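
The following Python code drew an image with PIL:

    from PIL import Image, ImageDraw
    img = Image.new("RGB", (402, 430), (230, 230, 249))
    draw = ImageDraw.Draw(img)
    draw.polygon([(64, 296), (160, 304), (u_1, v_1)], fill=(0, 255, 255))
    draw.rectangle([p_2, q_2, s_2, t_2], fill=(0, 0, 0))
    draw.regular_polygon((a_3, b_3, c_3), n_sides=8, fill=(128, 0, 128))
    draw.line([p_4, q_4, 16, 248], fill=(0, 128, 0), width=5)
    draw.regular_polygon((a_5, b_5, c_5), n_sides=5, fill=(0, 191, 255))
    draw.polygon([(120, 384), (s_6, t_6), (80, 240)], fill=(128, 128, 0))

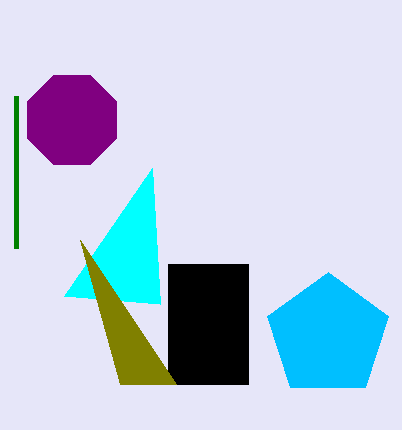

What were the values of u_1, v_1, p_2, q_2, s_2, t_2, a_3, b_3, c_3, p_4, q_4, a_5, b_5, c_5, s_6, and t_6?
u_1 = 152
v_1 = 168
p_2 = 168
q_2 = 264
s_2 = 248
t_2 = 384
a_3 = 72
b_3 = 120
c_3 = 48
p_4 = 16
q_4 = 96
a_5 = 328
b_5 = 336
c_5 = 64
s_6 = 176
t_6 = 384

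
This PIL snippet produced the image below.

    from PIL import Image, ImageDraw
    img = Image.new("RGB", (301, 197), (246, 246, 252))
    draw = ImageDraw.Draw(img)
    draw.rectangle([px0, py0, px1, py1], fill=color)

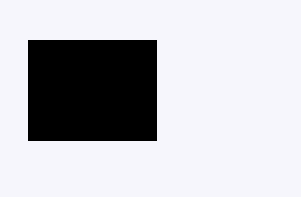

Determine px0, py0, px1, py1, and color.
px0 = 28, py0 = 40, px1 = 156, py1 = 140, color = 'black'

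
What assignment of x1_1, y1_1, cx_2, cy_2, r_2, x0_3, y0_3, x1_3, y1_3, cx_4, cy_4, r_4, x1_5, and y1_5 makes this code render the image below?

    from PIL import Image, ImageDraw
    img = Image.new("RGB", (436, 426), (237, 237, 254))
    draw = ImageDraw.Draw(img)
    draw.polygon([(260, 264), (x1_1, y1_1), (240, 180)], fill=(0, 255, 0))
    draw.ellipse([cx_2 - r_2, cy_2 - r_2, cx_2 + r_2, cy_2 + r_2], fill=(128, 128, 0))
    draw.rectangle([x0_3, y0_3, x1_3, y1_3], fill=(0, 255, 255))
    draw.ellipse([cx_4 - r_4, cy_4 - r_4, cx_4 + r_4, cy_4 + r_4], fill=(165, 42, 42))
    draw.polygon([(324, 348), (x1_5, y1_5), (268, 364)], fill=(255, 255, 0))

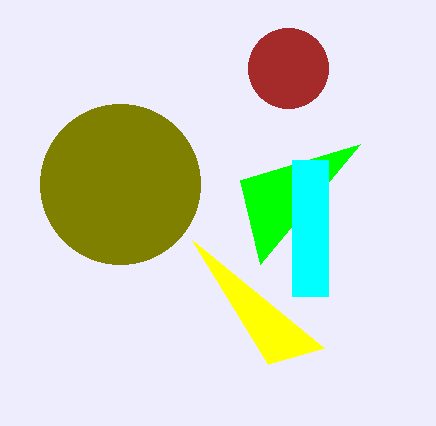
x1_1 = 360; y1_1 = 144; cx_2 = 120; cy_2 = 184; r_2 = 80; x0_3 = 292; y0_3 = 160; x1_3 = 328; y1_3 = 296; cx_4 = 288; cy_4 = 68; r_4 = 40; x1_5 = 192; y1_5 = 240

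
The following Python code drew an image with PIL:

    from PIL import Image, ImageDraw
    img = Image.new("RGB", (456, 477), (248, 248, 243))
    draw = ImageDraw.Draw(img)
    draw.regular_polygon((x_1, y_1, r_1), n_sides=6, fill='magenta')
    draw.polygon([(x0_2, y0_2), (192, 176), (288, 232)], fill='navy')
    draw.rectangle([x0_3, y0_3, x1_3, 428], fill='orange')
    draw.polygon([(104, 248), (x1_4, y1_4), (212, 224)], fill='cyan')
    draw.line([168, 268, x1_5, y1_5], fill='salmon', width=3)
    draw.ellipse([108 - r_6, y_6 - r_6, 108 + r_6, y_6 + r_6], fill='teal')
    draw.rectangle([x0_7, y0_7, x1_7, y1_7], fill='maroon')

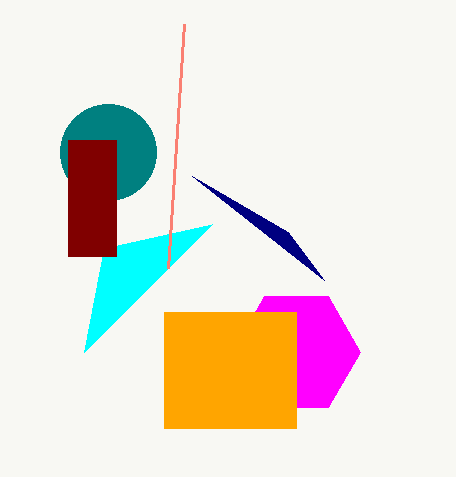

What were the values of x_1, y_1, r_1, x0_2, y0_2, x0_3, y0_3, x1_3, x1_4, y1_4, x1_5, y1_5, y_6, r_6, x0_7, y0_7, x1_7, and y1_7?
x_1 = 296
y_1 = 352
r_1 = 64
x0_2 = 324
y0_2 = 280
x0_3 = 164
y0_3 = 312
x1_3 = 296
x1_4 = 84
y1_4 = 352
x1_5 = 184
y1_5 = 24
y_6 = 152
r_6 = 48
x0_7 = 68
y0_7 = 140
x1_7 = 116
y1_7 = 256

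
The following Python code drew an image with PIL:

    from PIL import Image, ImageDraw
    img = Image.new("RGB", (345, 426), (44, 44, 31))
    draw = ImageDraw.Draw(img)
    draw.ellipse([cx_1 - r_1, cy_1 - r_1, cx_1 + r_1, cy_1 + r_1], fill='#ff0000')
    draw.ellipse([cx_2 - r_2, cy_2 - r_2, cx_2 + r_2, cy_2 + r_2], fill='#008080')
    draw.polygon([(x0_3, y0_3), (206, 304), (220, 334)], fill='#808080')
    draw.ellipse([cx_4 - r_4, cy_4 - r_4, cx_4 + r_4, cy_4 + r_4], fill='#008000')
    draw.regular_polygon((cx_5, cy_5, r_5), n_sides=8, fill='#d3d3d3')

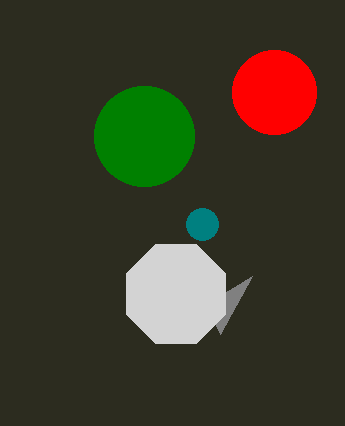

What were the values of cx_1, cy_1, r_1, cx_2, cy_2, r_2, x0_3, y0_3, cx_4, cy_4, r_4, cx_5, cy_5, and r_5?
cx_1 = 274, cy_1 = 92, r_1 = 42, cx_2 = 202, cy_2 = 224, r_2 = 16, x0_3 = 252, y0_3 = 276, cx_4 = 144, cy_4 = 136, r_4 = 50, cx_5 = 176, cy_5 = 294, r_5 = 54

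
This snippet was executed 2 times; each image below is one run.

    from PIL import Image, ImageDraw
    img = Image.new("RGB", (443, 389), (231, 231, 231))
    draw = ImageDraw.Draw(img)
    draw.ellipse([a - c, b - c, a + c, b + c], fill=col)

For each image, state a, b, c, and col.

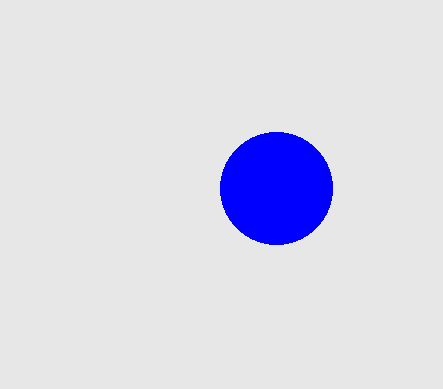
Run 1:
a = 276; b = 188; c = 56; col = 'blue'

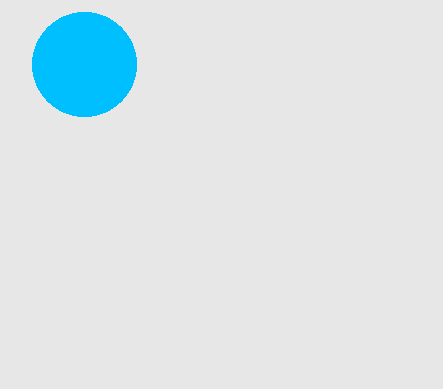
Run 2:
a = 84, b = 64, c = 52, col = 'deepskyblue'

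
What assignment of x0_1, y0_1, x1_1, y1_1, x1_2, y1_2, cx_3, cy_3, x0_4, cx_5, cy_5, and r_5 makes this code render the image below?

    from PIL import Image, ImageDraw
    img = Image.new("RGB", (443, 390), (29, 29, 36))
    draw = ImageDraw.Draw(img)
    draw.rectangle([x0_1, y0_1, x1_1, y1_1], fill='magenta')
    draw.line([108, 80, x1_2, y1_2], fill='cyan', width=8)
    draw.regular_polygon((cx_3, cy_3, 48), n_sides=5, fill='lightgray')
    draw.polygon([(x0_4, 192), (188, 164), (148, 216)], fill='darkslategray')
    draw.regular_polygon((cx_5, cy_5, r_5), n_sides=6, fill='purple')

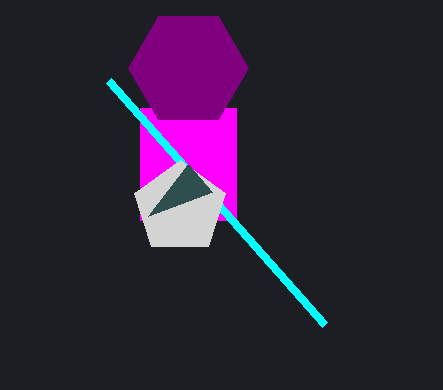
x0_1 = 140
y0_1 = 108
x1_1 = 236
y1_1 = 220
x1_2 = 324
y1_2 = 324
cx_3 = 180
cy_3 = 208
x0_4 = 212
cx_5 = 188
cy_5 = 68
r_5 = 60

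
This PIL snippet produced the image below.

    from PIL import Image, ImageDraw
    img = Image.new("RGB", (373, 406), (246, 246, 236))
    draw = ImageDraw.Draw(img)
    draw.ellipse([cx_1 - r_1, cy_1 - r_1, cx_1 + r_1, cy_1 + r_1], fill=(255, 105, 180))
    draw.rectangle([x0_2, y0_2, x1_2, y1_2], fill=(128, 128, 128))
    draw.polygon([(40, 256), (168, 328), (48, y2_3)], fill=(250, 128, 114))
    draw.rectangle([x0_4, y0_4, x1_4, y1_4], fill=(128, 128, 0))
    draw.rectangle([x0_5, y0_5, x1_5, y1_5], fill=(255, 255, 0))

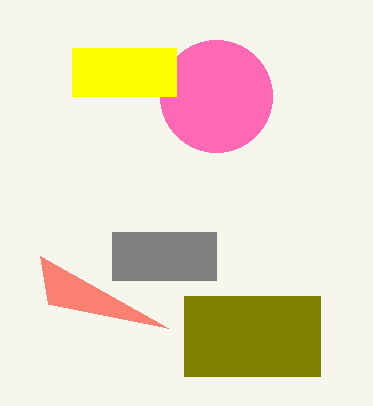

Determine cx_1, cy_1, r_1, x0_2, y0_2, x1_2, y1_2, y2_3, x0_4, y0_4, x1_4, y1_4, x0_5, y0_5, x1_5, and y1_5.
cx_1 = 216, cy_1 = 96, r_1 = 56, x0_2 = 112, y0_2 = 232, x1_2 = 216, y1_2 = 280, y2_3 = 304, x0_4 = 184, y0_4 = 296, x1_4 = 320, y1_4 = 376, x0_5 = 72, y0_5 = 48, x1_5 = 176, y1_5 = 96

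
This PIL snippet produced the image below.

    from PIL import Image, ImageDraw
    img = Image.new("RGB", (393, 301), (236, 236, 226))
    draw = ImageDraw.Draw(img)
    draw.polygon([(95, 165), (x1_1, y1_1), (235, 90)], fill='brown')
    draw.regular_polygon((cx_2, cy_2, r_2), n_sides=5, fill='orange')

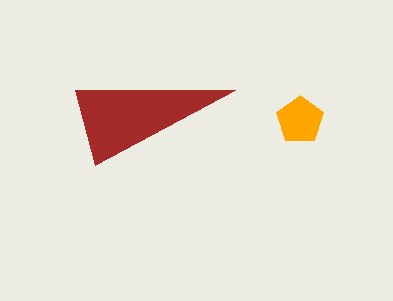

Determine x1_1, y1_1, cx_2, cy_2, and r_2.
x1_1 = 75; y1_1 = 90; cx_2 = 300; cy_2 = 120; r_2 = 25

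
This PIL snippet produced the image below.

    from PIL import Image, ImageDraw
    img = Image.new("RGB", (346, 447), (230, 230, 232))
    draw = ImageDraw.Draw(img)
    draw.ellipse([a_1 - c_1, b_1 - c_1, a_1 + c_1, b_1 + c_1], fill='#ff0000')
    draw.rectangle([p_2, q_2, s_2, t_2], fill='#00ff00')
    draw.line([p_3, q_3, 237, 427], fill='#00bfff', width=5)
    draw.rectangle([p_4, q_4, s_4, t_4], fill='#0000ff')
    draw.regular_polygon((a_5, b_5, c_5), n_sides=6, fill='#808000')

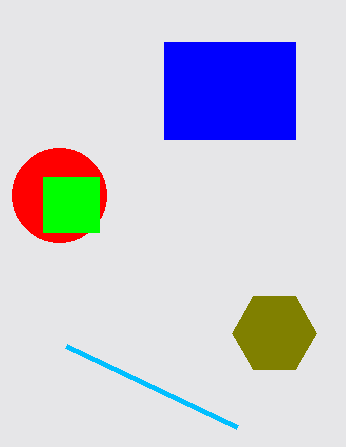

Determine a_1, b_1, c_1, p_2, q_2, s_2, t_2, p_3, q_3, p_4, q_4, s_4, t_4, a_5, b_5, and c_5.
a_1 = 59; b_1 = 195; c_1 = 47; p_2 = 43; q_2 = 177; s_2 = 99; t_2 = 232; p_3 = 66; q_3 = 346; p_4 = 164; q_4 = 42; s_4 = 295; t_4 = 139; a_5 = 274; b_5 = 333; c_5 = 42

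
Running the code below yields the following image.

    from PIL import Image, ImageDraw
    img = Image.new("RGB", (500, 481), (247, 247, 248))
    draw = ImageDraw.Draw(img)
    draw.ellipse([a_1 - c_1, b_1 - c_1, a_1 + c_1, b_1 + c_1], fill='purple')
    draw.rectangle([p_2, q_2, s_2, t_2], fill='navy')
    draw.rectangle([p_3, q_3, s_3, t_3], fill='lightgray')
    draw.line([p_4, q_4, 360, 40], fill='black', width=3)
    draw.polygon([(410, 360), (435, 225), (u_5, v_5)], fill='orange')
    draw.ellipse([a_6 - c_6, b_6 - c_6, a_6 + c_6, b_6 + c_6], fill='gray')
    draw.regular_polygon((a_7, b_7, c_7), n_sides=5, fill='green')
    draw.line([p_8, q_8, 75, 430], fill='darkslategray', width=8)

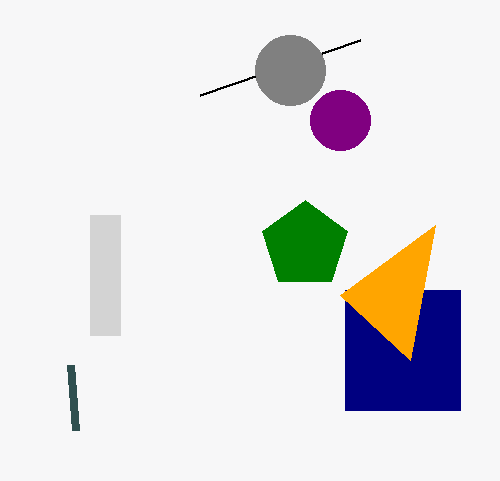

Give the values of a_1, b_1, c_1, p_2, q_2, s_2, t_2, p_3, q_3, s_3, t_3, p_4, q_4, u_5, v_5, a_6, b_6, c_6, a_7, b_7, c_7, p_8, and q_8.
a_1 = 340
b_1 = 120
c_1 = 30
p_2 = 345
q_2 = 290
s_2 = 460
t_2 = 410
p_3 = 90
q_3 = 215
s_3 = 120
t_3 = 335
p_4 = 200
q_4 = 95
u_5 = 340
v_5 = 295
a_6 = 290
b_6 = 70
c_6 = 35
a_7 = 305
b_7 = 245
c_7 = 45
p_8 = 70
q_8 = 365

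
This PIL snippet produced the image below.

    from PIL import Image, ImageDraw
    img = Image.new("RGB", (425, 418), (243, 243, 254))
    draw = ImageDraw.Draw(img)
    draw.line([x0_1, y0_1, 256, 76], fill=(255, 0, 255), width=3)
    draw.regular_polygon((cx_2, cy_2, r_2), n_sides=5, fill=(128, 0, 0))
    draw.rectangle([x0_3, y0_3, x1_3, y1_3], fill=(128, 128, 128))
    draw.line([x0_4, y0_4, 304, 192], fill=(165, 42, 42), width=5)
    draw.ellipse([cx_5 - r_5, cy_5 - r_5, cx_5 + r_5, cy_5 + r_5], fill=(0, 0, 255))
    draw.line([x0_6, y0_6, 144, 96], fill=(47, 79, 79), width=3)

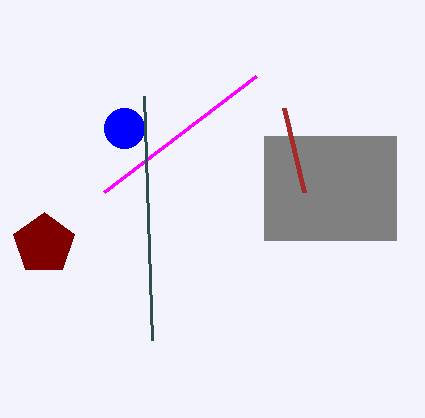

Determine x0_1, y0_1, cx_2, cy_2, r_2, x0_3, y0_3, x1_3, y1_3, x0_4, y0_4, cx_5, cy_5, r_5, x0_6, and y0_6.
x0_1 = 104, y0_1 = 192, cx_2 = 44, cy_2 = 244, r_2 = 32, x0_3 = 264, y0_3 = 136, x1_3 = 396, y1_3 = 240, x0_4 = 284, y0_4 = 108, cx_5 = 124, cy_5 = 128, r_5 = 20, x0_6 = 152, y0_6 = 340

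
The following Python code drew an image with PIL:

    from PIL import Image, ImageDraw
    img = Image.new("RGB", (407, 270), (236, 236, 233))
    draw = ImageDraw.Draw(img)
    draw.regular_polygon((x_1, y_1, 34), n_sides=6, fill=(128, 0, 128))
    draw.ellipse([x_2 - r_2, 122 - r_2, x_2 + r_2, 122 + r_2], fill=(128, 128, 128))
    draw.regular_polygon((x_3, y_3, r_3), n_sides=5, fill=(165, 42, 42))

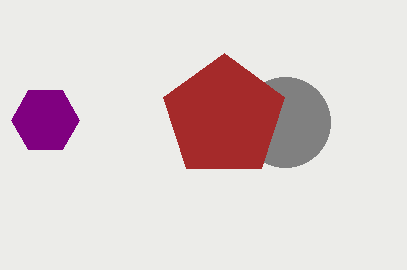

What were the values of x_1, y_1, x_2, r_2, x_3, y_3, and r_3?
x_1 = 45; y_1 = 120; x_2 = 285; r_2 = 45; x_3 = 224; y_3 = 117; r_3 = 64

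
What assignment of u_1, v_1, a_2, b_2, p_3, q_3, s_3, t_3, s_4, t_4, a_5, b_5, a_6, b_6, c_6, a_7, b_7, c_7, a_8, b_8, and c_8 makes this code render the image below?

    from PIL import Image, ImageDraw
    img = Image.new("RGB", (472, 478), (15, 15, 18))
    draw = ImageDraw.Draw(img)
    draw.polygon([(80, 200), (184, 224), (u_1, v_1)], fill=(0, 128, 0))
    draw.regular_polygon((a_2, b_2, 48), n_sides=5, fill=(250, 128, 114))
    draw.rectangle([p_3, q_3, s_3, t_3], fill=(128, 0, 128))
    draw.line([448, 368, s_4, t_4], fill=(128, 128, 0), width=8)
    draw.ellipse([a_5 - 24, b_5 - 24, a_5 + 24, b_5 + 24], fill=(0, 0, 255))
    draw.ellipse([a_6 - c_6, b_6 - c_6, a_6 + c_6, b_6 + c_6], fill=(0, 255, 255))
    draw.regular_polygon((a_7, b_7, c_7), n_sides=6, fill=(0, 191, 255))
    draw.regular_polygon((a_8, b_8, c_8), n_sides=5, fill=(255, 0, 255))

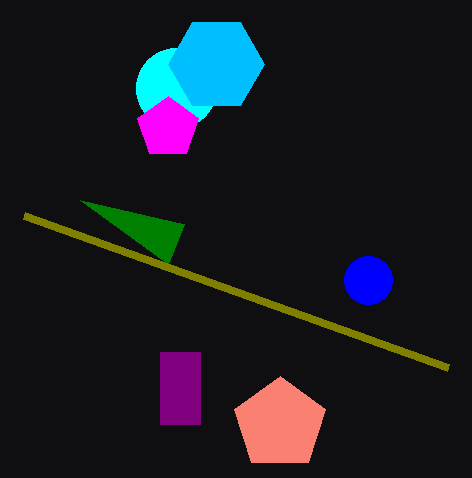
u_1 = 168
v_1 = 264
a_2 = 280
b_2 = 424
p_3 = 160
q_3 = 352
s_3 = 200
t_3 = 424
s_4 = 24
t_4 = 216
a_5 = 368
b_5 = 280
a_6 = 176
b_6 = 88
c_6 = 40
a_7 = 216
b_7 = 64
c_7 = 48
a_8 = 168
b_8 = 128
c_8 = 32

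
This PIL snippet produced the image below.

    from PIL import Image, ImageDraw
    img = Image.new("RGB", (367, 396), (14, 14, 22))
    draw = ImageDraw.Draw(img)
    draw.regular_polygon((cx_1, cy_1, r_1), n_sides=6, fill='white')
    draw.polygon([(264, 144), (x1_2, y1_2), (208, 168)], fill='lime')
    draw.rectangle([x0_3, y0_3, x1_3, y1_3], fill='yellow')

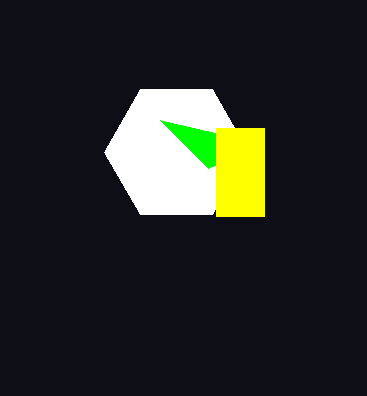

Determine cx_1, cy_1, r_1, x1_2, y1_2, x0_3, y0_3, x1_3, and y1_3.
cx_1 = 176
cy_1 = 152
r_1 = 72
x1_2 = 160
y1_2 = 120
x0_3 = 216
y0_3 = 128
x1_3 = 264
y1_3 = 216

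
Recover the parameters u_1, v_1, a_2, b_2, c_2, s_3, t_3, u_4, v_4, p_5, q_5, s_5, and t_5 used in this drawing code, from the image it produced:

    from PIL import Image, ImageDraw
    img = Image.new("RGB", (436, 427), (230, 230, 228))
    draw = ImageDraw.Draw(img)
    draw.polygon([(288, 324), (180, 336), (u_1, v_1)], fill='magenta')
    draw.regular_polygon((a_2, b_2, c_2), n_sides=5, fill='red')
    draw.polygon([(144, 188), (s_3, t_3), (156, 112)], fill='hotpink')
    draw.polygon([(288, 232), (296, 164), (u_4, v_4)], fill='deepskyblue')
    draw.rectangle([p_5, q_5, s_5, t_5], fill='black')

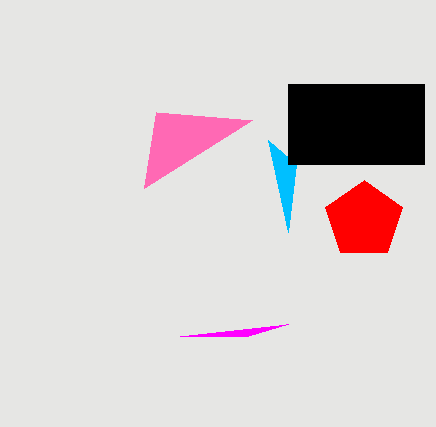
u_1 = 248
v_1 = 336
a_2 = 364
b_2 = 220
c_2 = 40
s_3 = 252
t_3 = 120
u_4 = 268
v_4 = 140
p_5 = 288
q_5 = 84
s_5 = 424
t_5 = 164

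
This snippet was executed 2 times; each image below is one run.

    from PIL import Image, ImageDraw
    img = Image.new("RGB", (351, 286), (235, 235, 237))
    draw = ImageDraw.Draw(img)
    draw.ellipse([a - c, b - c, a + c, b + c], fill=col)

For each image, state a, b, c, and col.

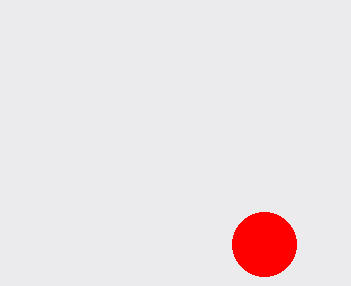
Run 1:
a = 264, b = 244, c = 32, col = 'red'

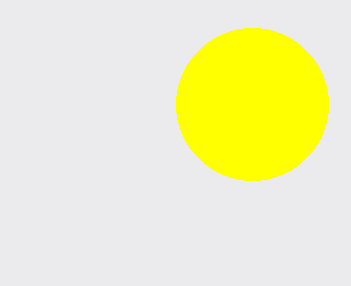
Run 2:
a = 252, b = 104, c = 76, col = 'yellow'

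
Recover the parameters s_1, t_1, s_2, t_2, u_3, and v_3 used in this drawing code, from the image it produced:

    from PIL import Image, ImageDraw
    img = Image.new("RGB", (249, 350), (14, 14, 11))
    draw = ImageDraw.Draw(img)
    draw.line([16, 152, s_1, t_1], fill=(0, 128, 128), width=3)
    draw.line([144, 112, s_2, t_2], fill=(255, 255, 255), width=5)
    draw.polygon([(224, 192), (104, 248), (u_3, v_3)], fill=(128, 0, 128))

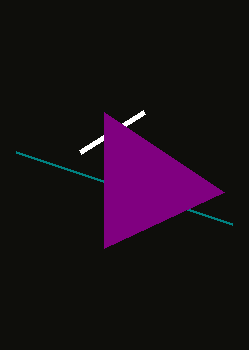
s_1 = 232; t_1 = 224; s_2 = 80; t_2 = 152; u_3 = 104; v_3 = 112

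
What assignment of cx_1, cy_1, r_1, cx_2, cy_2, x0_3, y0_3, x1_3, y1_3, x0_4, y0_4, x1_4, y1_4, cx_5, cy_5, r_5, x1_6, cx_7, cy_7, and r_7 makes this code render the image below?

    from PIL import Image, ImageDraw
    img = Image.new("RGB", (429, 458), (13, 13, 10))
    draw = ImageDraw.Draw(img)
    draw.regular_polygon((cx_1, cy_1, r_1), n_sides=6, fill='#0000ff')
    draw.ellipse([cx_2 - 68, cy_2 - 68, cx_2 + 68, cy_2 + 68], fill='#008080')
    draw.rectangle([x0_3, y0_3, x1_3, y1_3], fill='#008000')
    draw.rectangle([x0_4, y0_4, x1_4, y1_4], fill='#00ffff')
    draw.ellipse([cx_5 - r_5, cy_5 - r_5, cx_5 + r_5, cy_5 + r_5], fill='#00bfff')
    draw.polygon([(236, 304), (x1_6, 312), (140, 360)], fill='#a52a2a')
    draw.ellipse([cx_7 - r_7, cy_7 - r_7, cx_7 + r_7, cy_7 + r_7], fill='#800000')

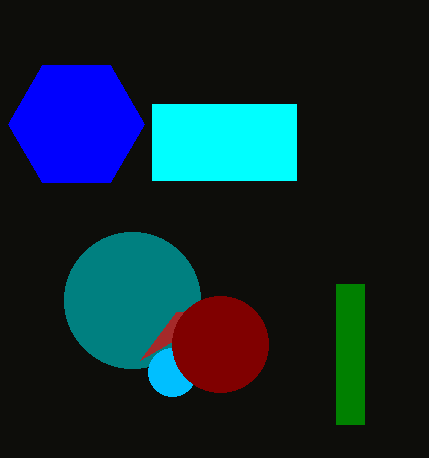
cx_1 = 76
cy_1 = 124
r_1 = 68
cx_2 = 132
cy_2 = 300
x0_3 = 336
y0_3 = 284
x1_3 = 364
y1_3 = 424
x0_4 = 152
y0_4 = 104
x1_4 = 296
y1_4 = 180
cx_5 = 172
cy_5 = 372
r_5 = 24
x1_6 = 176
cx_7 = 220
cy_7 = 344
r_7 = 48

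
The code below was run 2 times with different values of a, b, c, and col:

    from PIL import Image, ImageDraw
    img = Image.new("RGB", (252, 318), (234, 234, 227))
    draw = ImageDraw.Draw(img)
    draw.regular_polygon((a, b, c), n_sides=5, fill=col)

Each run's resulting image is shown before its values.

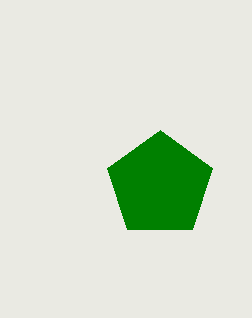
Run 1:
a = 160, b = 185, c = 55, col = 'green'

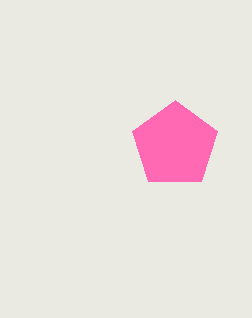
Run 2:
a = 175; b = 145; c = 45; col = 'hotpink'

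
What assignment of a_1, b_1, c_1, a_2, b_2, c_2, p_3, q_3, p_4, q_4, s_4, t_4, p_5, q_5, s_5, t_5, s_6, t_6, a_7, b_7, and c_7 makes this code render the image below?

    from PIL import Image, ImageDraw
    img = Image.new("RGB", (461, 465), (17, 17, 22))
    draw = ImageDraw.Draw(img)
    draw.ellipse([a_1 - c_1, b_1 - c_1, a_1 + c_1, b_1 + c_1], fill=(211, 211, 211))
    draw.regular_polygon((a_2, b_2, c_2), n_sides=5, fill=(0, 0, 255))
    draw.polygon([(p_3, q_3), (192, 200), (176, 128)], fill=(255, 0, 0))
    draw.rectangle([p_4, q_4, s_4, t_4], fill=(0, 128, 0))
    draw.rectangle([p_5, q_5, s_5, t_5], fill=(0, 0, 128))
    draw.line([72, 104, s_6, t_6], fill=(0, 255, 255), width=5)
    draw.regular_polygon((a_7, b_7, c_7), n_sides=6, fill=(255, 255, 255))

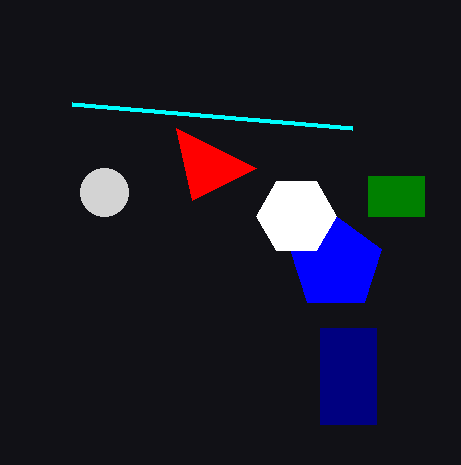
a_1 = 104, b_1 = 192, c_1 = 24, a_2 = 336, b_2 = 264, c_2 = 48, p_3 = 256, q_3 = 168, p_4 = 368, q_4 = 176, s_4 = 424, t_4 = 216, p_5 = 320, q_5 = 328, s_5 = 376, t_5 = 424, s_6 = 352, t_6 = 128, a_7 = 296, b_7 = 216, c_7 = 40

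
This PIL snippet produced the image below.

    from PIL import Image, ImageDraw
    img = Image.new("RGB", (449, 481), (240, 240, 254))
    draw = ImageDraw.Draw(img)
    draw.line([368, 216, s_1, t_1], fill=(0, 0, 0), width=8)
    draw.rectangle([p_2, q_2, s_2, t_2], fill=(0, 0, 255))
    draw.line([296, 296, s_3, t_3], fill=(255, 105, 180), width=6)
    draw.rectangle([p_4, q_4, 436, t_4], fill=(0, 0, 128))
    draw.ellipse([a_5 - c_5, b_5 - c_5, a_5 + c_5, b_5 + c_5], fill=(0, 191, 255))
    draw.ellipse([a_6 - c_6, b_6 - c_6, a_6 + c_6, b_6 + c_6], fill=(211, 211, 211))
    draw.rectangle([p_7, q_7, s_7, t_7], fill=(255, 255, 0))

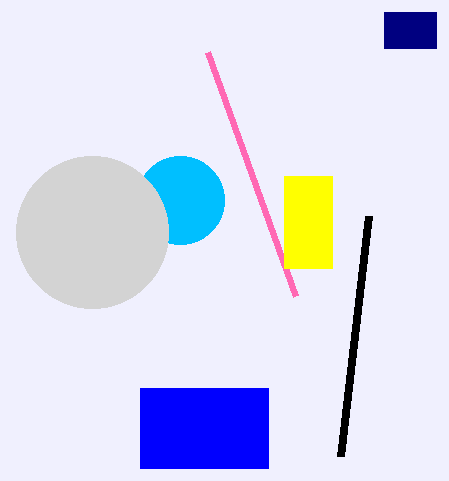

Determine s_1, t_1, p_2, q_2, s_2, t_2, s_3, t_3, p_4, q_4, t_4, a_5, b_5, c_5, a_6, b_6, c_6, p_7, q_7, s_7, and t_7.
s_1 = 340
t_1 = 456
p_2 = 140
q_2 = 388
s_2 = 268
t_2 = 468
s_3 = 208
t_3 = 52
p_4 = 384
q_4 = 12
t_4 = 48
a_5 = 180
b_5 = 200
c_5 = 44
a_6 = 92
b_6 = 232
c_6 = 76
p_7 = 284
q_7 = 176
s_7 = 332
t_7 = 268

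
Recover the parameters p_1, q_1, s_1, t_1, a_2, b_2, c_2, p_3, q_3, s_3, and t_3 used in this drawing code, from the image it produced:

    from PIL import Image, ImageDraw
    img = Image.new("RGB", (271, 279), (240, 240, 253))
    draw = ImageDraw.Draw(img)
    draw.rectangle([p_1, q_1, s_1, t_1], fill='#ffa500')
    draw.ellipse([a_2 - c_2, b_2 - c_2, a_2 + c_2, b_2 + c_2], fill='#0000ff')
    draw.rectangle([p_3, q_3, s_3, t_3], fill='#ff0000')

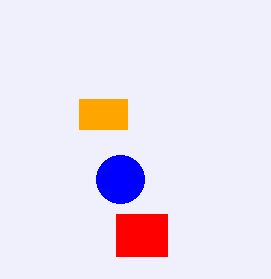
p_1 = 79; q_1 = 99; s_1 = 127; t_1 = 129; a_2 = 120; b_2 = 179; c_2 = 24; p_3 = 116; q_3 = 214; s_3 = 167; t_3 = 256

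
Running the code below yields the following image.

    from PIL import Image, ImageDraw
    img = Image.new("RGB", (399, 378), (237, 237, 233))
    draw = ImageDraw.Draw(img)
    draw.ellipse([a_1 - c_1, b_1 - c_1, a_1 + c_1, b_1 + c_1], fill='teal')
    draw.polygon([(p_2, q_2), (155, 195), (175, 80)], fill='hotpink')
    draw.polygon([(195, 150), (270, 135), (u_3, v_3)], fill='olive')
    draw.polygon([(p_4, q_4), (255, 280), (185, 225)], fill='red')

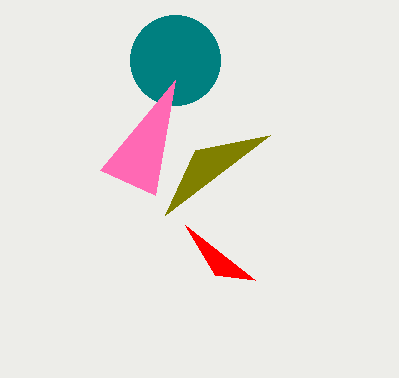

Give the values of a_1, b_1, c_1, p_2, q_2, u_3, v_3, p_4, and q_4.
a_1 = 175
b_1 = 60
c_1 = 45
p_2 = 100
q_2 = 170
u_3 = 165
v_3 = 215
p_4 = 215
q_4 = 275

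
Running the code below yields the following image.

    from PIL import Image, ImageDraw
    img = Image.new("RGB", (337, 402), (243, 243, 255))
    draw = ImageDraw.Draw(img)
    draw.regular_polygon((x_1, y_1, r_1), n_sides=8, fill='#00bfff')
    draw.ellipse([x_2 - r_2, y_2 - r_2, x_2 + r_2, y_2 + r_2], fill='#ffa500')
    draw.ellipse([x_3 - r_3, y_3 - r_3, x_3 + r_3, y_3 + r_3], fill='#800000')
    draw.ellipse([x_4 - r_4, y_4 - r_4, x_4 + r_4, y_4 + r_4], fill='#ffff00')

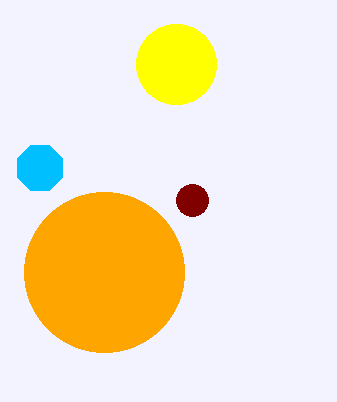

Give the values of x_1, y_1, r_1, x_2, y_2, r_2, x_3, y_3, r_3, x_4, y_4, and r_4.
x_1 = 40; y_1 = 168; r_1 = 24; x_2 = 104; y_2 = 272; r_2 = 80; x_3 = 192; y_3 = 200; r_3 = 16; x_4 = 176; y_4 = 64; r_4 = 40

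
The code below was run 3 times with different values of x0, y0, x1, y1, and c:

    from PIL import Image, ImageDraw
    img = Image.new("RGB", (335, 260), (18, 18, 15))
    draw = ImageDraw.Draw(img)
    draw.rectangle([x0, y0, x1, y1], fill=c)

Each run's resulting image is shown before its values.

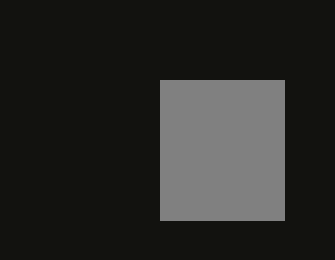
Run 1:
x0 = 160; y0 = 80; x1 = 284; y1 = 220; c = 'gray'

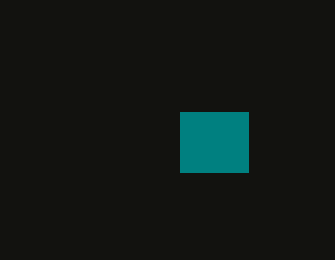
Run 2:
x0 = 180
y0 = 112
x1 = 248
y1 = 172
c = 'teal'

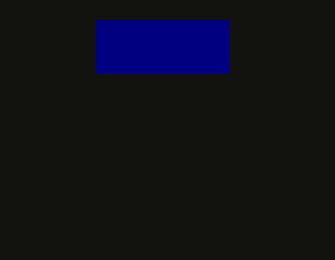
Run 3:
x0 = 96
y0 = 20
x1 = 228
y1 = 72
c = 'navy'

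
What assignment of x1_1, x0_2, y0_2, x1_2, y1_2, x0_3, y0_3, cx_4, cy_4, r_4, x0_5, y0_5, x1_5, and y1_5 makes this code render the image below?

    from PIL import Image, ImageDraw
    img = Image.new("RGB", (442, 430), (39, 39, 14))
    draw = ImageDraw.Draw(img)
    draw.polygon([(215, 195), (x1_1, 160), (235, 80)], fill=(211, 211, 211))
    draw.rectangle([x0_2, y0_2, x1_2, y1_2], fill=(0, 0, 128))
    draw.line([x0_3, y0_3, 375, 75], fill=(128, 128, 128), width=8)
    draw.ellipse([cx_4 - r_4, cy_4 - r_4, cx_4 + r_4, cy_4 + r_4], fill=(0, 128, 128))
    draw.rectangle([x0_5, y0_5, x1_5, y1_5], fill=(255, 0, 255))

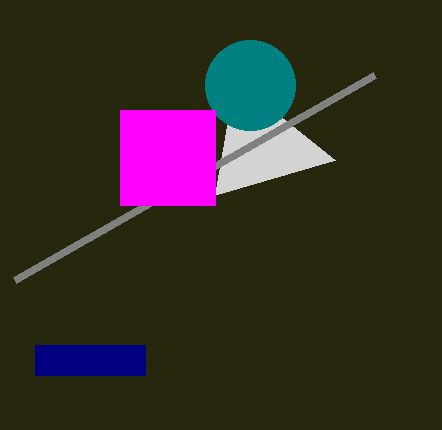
x1_1 = 335, x0_2 = 35, y0_2 = 345, x1_2 = 145, y1_2 = 375, x0_3 = 15, y0_3 = 280, cx_4 = 250, cy_4 = 85, r_4 = 45, x0_5 = 120, y0_5 = 110, x1_5 = 215, y1_5 = 205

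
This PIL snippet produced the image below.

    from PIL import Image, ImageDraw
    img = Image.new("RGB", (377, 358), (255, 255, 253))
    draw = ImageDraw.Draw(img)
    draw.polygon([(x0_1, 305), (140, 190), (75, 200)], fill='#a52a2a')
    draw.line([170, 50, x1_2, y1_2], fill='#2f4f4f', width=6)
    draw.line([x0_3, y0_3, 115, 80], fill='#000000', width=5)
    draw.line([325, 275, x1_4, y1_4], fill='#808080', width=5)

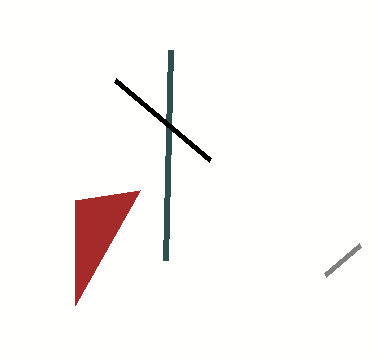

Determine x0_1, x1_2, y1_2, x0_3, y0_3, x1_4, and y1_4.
x0_1 = 75, x1_2 = 165, y1_2 = 260, x0_3 = 210, y0_3 = 160, x1_4 = 360, y1_4 = 245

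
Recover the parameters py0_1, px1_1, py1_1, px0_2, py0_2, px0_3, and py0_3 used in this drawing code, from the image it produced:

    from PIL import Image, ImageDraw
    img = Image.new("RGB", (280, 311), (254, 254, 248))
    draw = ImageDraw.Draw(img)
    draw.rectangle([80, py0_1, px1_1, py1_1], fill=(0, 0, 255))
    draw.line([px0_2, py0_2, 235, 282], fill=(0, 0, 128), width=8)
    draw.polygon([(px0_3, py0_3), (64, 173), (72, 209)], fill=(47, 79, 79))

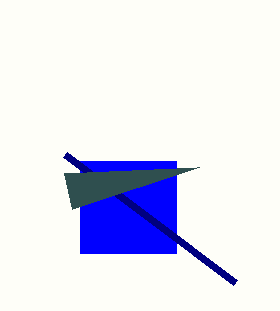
py0_1 = 161, px1_1 = 176, py1_1 = 253, px0_2 = 65, py0_2 = 154, px0_3 = 199, py0_3 = 167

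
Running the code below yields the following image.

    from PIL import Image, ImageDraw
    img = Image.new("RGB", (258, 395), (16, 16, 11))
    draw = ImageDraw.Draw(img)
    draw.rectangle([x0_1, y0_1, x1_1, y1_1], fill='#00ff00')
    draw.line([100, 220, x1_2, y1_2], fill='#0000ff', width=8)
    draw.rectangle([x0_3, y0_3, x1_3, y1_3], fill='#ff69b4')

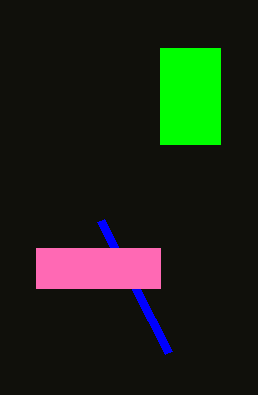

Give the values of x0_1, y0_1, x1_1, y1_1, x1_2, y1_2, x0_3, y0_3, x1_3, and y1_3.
x0_1 = 160; y0_1 = 48; x1_1 = 220; y1_1 = 144; x1_2 = 168; y1_2 = 352; x0_3 = 36; y0_3 = 248; x1_3 = 160; y1_3 = 288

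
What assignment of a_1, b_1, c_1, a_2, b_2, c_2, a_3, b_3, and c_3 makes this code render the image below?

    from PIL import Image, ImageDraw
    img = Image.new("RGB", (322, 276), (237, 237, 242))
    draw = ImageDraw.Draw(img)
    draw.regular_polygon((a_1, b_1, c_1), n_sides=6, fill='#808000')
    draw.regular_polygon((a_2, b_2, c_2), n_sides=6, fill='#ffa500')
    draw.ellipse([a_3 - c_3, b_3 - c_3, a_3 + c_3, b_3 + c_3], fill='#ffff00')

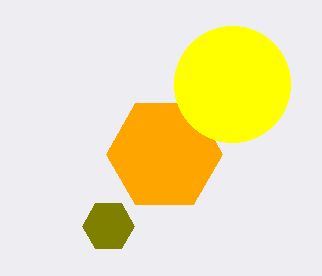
a_1 = 108; b_1 = 226; c_1 = 26; a_2 = 164; b_2 = 154; c_2 = 58; a_3 = 232; b_3 = 84; c_3 = 58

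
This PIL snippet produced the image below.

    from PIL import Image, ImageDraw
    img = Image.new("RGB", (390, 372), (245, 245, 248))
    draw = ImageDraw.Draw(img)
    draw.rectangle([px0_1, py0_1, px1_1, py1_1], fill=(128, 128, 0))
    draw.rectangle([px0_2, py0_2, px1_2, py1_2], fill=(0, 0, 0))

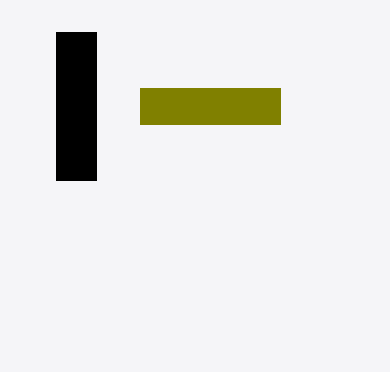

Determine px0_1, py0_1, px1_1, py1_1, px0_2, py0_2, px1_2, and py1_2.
px0_1 = 140; py0_1 = 88; px1_1 = 280; py1_1 = 124; px0_2 = 56; py0_2 = 32; px1_2 = 96; py1_2 = 180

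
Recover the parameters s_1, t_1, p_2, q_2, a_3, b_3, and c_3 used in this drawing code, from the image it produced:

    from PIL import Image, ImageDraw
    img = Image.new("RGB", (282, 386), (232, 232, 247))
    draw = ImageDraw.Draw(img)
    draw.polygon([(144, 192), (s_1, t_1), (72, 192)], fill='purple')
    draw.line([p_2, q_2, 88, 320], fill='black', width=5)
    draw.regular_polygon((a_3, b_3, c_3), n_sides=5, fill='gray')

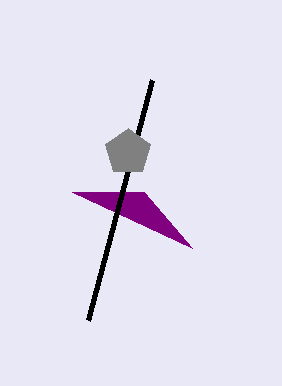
s_1 = 192; t_1 = 248; p_2 = 152; q_2 = 80; a_3 = 128; b_3 = 152; c_3 = 24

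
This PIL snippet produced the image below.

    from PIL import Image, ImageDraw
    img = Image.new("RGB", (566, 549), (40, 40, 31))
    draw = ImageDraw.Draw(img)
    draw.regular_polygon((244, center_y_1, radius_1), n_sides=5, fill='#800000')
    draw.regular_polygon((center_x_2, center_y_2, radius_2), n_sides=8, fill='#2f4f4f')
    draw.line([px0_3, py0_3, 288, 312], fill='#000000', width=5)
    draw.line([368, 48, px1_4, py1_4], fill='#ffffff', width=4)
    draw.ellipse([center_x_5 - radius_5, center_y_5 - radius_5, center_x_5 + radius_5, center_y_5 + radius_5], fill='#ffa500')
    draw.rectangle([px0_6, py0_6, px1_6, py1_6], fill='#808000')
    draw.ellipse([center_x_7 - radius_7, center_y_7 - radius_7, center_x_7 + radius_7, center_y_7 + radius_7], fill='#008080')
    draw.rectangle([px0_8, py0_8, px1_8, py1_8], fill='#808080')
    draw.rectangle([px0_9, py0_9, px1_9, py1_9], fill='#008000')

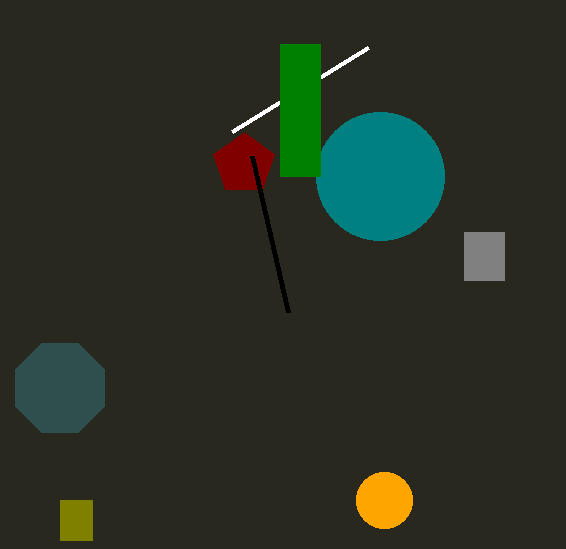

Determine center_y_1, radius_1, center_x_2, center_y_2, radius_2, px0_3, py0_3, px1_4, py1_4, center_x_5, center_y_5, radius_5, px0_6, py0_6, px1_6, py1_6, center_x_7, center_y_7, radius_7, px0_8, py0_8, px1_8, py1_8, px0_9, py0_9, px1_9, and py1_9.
center_y_1 = 164, radius_1 = 32, center_x_2 = 60, center_y_2 = 388, radius_2 = 48, px0_3 = 252, py0_3 = 156, px1_4 = 232, py1_4 = 132, center_x_5 = 384, center_y_5 = 500, radius_5 = 28, px0_6 = 60, py0_6 = 500, px1_6 = 92, py1_6 = 540, center_x_7 = 380, center_y_7 = 176, radius_7 = 64, px0_8 = 464, py0_8 = 232, px1_8 = 504, py1_8 = 280, px0_9 = 280, py0_9 = 44, px1_9 = 320, py1_9 = 176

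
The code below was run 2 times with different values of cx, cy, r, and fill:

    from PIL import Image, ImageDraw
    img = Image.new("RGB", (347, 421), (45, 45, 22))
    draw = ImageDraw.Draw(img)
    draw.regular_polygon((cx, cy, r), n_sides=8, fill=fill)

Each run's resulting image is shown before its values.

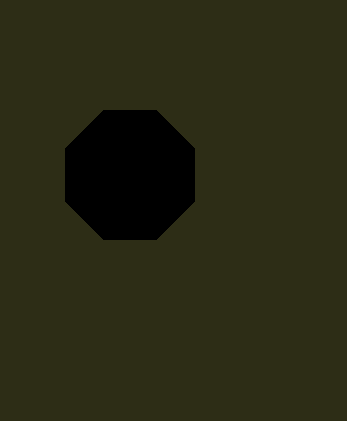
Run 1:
cx = 130
cy = 175
r = 70
fill = 'black'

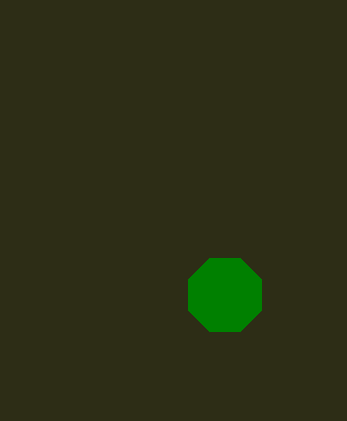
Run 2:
cx = 225, cy = 295, r = 40, fill = 'green'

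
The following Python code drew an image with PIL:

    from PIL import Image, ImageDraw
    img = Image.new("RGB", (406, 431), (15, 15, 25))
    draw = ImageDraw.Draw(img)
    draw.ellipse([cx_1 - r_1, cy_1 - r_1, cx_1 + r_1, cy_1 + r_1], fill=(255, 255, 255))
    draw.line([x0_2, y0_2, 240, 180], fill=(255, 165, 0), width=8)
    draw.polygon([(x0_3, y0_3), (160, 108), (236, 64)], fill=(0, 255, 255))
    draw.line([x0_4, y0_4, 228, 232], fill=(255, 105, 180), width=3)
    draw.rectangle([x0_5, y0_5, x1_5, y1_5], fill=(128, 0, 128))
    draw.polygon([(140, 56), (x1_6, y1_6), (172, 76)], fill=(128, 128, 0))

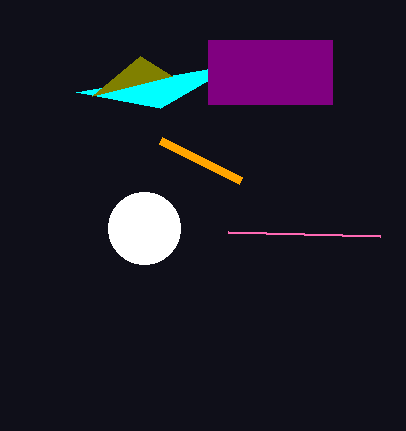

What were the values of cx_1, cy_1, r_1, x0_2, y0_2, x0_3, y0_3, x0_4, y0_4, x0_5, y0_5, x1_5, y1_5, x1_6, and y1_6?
cx_1 = 144; cy_1 = 228; r_1 = 36; x0_2 = 160; y0_2 = 140; x0_3 = 76; y0_3 = 92; x0_4 = 380; y0_4 = 236; x0_5 = 208; y0_5 = 40; x1_5 = 332; y1_5 = 104; x1_6 = 92; y1_6 = 96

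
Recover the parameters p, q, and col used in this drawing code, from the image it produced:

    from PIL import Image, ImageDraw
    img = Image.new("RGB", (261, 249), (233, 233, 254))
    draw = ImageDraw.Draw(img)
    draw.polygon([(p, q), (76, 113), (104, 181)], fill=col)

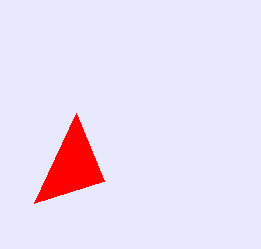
p = 34; q = 203; col = 'red'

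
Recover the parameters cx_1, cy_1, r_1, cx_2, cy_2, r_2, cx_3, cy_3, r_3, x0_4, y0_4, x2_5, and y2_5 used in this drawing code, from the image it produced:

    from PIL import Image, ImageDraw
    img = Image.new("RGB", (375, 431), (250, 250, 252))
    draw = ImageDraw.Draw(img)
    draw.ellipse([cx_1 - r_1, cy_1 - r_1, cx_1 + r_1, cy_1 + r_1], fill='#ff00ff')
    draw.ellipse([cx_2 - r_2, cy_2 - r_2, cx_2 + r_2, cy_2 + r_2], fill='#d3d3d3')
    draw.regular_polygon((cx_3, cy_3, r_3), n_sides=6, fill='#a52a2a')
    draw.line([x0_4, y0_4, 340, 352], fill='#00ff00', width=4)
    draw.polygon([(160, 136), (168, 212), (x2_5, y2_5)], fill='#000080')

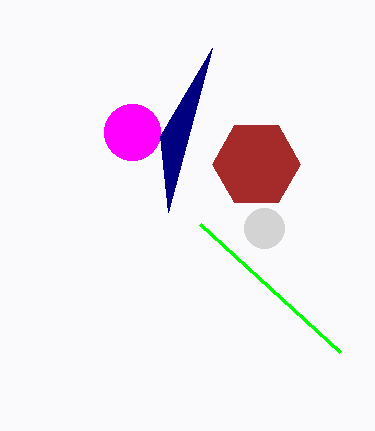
cx_1 = 132
cy_1 = 132
r_1 = 28
cx_2 = 264
cy_2 = 228
r_2 = 20
cx_3 = 256
cy_3 = 164
r_3 = 44
x0_4 = 200
y0_4 = 224
x2_5 = 212
y2_5 = 48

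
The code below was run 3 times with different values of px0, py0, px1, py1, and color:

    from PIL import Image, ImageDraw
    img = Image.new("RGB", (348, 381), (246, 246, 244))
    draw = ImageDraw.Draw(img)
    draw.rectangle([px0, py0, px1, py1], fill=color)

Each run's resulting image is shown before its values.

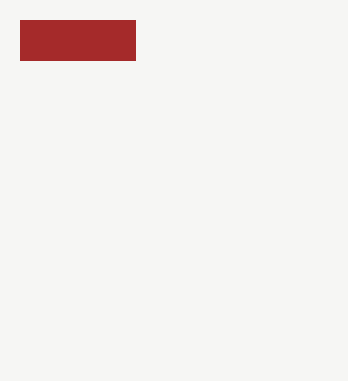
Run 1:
px0 = 20, py0 = 20, px1 = 135, py1 = 60, color = 'brown'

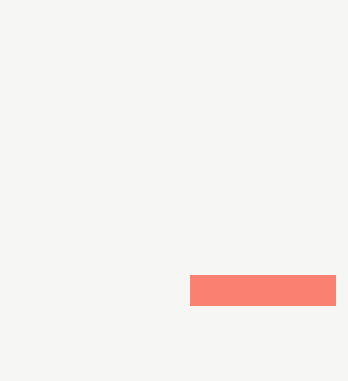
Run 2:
px0 = 190; py0 = 275; px1 = 335; py1 = 305; color = 'salmon'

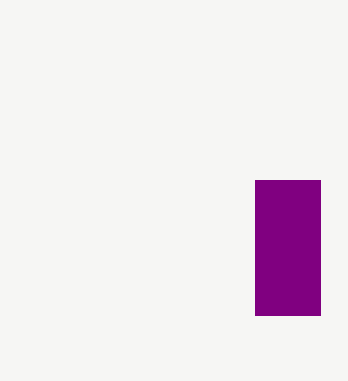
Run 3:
px0 = 255; py0 = 180; px1 = 320; py1 = 315; color = 'purple'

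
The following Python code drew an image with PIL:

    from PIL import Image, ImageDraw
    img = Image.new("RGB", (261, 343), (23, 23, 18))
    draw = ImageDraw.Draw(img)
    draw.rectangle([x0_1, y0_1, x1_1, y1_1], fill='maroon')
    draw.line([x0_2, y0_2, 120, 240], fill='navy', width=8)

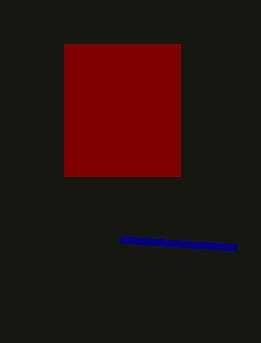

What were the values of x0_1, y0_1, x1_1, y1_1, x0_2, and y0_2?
x0_1 = 64
y0_1 = 44
x1_1 = 180
y1_1 = 176
x0_2 = 236
y0_2 = 248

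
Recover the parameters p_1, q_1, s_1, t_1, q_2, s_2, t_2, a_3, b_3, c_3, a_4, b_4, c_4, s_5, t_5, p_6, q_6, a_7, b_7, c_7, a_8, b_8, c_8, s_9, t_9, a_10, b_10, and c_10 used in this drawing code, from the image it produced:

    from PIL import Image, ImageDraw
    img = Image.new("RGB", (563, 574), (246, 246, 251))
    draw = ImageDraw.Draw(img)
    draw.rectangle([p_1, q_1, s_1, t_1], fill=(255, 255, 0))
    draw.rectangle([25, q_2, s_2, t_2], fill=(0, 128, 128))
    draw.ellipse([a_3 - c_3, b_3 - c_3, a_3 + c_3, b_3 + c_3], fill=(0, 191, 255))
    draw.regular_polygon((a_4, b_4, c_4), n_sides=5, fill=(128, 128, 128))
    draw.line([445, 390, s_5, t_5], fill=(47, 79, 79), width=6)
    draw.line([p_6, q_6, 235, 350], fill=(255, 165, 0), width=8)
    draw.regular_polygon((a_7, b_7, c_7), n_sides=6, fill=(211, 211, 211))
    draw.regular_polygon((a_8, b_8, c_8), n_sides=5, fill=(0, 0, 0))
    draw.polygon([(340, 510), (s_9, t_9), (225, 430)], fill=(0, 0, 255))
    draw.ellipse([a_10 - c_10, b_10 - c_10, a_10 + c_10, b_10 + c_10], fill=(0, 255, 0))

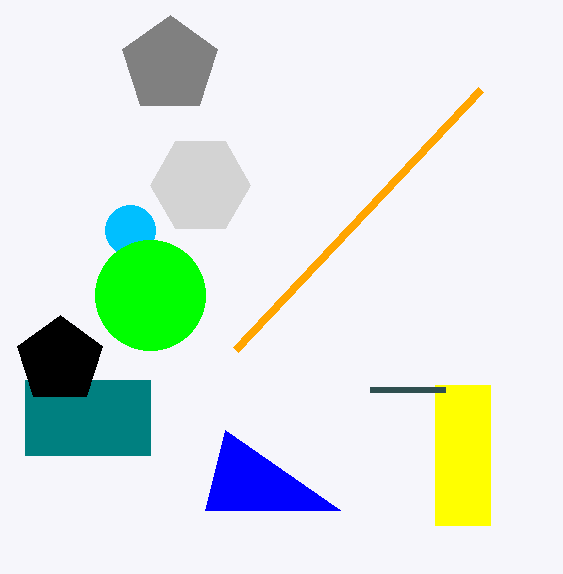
p_1 = 435; q_1 = 385; s_1 = 490; t_1 = 525; q_2 = 380; s_2 = 150; t_2 = 455; a_3 = 130; b_3 = 230; c_3 = 25; a_4 = 170; b_4 = 65; c_4 = 50; s_5 = 370; t_5 = 390; p_6 = 480; q_6 = 90; a_7 = 200; b_7 = 185; c_7 = 50; a_8 = 60; b_8 = 360; c_8 = 45; s_9 = 205; t_9 = 510; a_10 = 150; b_10 = 295; c_10 = 55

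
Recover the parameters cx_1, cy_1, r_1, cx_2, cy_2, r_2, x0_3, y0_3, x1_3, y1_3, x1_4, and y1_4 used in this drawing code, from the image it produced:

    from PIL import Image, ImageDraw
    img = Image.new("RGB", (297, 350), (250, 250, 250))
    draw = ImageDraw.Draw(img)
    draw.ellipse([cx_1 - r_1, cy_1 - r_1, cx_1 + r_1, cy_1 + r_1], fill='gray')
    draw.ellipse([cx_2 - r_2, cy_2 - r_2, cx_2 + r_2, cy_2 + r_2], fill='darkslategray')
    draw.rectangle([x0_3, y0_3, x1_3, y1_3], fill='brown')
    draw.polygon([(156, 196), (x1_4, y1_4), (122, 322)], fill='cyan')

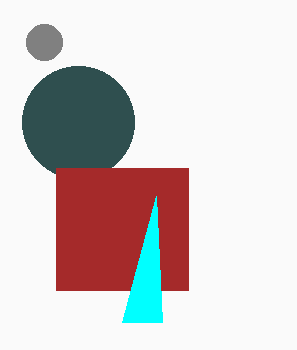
cx_1 = 44
cy_1 = 42
r_1 = 18
cx_2 = 78
cy_2 = 122
r_2 = 56
x0_3 = 56
y0_3 = 168
x1_3 = 188
y1_3 = 290
x1_4 = 162
y1_4 = 322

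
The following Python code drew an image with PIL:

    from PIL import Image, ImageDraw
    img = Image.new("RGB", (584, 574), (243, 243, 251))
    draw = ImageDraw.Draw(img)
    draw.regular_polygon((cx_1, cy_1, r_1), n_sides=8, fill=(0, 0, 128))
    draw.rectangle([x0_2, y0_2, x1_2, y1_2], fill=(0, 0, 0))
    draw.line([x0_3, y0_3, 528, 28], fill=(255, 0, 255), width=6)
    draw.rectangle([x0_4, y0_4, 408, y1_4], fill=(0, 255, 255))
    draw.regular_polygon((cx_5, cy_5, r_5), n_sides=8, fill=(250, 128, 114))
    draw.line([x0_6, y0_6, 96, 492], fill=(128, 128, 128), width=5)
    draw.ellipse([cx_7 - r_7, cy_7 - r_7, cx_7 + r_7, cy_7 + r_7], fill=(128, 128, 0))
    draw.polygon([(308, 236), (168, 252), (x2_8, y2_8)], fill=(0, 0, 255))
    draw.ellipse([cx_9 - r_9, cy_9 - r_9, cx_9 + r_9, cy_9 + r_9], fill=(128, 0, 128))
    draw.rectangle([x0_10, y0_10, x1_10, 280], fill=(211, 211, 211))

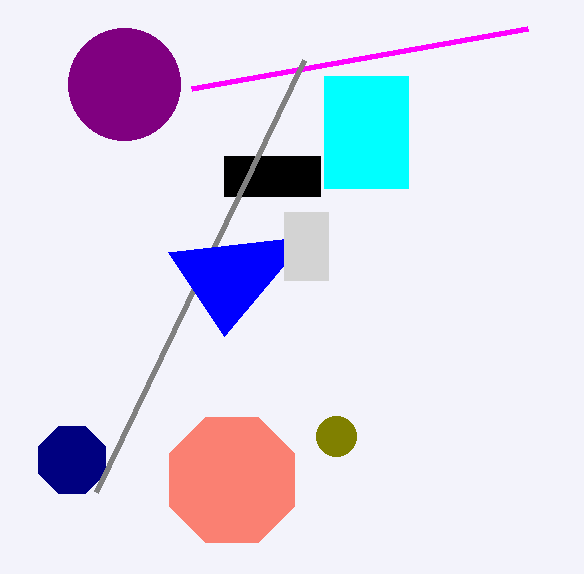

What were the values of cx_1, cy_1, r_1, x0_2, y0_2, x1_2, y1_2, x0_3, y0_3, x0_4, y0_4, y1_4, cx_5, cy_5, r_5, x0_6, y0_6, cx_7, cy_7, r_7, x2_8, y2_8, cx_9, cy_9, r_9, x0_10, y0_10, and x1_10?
cx_1 = 72
cy_1 = 460
r_1 = 36
x0_2 = 224
y0_2 = 156
x1_2 = 320
y1_2 = 196
x0_3 = 192
y0_3 = 88
x0_4 = 324
y0_4 = 76
y1_4 = 188
cx_5 = 232
cy_5 = 480
r_5 = 68
x0_6 = 304
y0_6 = 60
cx_7 = 336
cy_7 = 436
r_7 = 20
x2_8 = 224
y2_8 = 336
cx_9 = 124
cy_9 = 84
r_9 = 56
x0_10 = 284
y0_10 = 212
x1_10 = 328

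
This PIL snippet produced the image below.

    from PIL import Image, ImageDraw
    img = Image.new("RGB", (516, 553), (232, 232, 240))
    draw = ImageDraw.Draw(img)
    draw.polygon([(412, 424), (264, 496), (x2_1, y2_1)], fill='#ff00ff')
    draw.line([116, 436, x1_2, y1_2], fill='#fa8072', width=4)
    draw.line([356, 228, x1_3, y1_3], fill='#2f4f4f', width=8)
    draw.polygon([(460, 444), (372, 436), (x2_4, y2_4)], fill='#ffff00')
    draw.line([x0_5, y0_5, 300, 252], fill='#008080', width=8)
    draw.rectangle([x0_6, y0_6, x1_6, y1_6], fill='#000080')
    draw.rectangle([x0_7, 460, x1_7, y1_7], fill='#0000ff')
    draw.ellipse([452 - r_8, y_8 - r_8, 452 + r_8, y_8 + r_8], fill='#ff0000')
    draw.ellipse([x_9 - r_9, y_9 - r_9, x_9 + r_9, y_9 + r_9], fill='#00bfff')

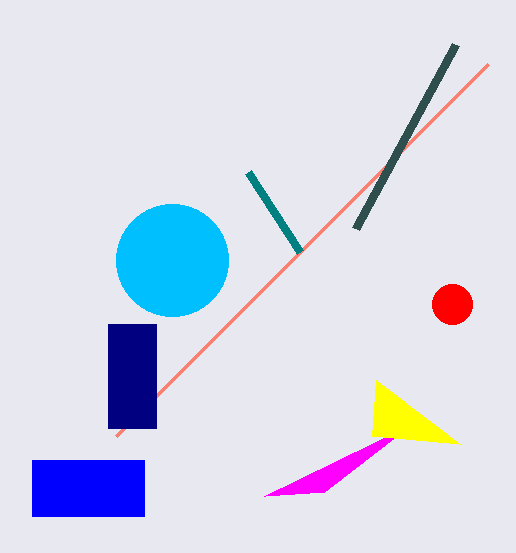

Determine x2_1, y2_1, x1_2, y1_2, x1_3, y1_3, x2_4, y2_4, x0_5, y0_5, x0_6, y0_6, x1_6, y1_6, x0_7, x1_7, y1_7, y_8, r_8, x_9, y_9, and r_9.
x2_1 = 324, y2_1 = 492, x1_2 = 488, y1_2 = 64, x1_3 = 456, y1_3 = 44, x2_4 = 376, y2_4 = 380, x0_5 = 248, y0_5 = 172, x0_6 = 108, y0_6 = 324, x1_6 = 156, y1_6 = 428, x0_7 = 32, x1_7 = 144, y1_7 = 516, y_8 = 304, r_8 = 20, x_9 = 172, y_9 = 260, r_9 = 56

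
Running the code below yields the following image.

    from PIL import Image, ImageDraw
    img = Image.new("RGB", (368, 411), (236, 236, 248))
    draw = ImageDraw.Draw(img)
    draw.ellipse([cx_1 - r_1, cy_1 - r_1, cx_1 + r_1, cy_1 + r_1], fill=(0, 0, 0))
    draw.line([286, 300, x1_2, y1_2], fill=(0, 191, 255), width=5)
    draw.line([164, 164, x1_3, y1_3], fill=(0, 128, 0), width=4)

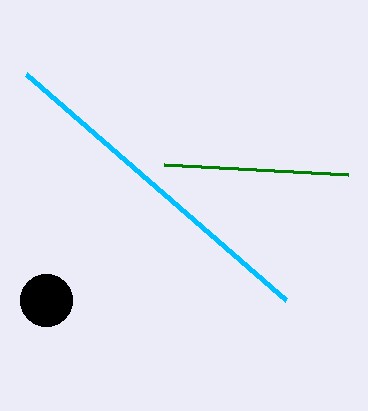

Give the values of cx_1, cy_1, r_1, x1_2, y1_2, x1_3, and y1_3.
cx_1 = 46; cy_1 = 300; r_1 = 26; x1_2 = 26; y1_2 = 74; x1_3 = 348; y1_3 = 174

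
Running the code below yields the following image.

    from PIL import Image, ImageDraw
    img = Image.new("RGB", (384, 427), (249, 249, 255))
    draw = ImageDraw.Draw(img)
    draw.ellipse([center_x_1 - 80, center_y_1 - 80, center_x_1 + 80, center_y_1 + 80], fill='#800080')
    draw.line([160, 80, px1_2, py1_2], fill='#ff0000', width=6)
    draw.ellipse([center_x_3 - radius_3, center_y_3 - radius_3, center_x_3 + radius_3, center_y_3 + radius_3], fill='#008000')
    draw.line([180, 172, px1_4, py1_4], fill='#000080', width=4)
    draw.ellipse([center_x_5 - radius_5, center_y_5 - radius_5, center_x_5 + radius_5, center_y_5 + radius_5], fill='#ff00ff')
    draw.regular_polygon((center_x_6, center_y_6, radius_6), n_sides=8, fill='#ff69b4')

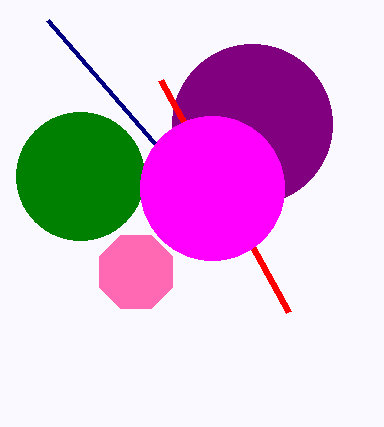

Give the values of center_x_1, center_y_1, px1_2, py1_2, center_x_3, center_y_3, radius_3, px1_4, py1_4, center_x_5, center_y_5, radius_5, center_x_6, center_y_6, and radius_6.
center_x_1 = 252
center_y_1 = 124
px1_2 = 288
py1_2 = 312
center_x_3 = 80
center_y_3 = 176
radius_3 = 64
px1_4 = 48
py1_4 = 20
center_x_5 = 212
center_y_5 = 188
radius_5 = 72
center_x_6 = 136
center_y_6 = 272
radius_6 = 40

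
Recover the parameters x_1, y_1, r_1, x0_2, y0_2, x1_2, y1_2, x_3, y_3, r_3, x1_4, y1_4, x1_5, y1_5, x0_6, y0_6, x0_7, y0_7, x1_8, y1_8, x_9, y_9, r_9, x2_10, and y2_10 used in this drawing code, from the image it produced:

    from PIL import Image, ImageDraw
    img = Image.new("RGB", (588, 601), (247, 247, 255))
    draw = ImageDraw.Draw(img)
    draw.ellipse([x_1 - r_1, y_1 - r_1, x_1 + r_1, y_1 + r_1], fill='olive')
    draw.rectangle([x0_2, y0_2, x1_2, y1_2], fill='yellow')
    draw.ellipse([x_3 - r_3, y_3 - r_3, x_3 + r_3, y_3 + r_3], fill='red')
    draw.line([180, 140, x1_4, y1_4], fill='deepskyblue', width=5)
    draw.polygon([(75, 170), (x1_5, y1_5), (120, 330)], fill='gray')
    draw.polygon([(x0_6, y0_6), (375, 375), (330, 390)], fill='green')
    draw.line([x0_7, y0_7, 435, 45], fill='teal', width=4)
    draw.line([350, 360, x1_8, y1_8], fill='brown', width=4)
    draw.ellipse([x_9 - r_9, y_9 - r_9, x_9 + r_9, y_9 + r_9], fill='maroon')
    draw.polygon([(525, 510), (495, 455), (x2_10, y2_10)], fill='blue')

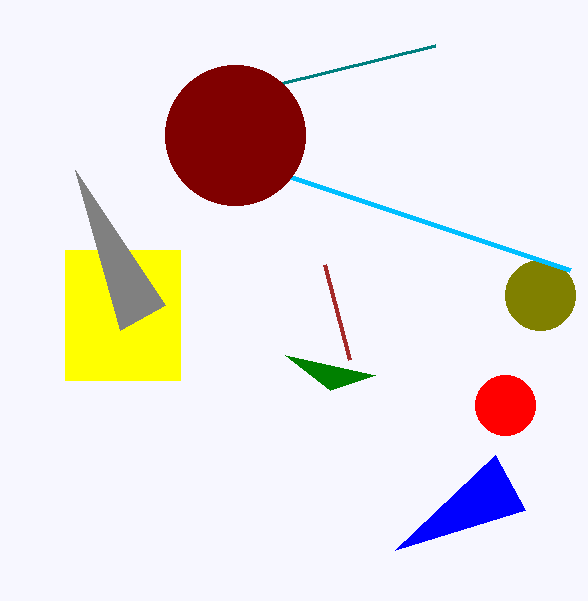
x_1 = 540, y_1 = 295, r_1 = 35, x0_2 = 65, y0_2 = 250, x1_2 = 180, y1_2 = 380, x_3 = 505, y_3 = 405, r_3 = 30, x1_4 = 570, y1_4 = 270, x1_5 = 165, y1_5 = 305, x0_6 = 285, y0_6 = 355, x0_7 = 170, y0_7 = 110, x1_8 = 325, y1_8 = 265, x_9 = 235, y_9 = 135, r_9 = 70, x2_10 = 395, y2_10 = 550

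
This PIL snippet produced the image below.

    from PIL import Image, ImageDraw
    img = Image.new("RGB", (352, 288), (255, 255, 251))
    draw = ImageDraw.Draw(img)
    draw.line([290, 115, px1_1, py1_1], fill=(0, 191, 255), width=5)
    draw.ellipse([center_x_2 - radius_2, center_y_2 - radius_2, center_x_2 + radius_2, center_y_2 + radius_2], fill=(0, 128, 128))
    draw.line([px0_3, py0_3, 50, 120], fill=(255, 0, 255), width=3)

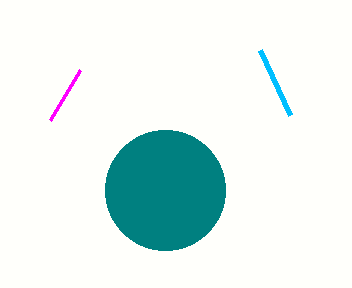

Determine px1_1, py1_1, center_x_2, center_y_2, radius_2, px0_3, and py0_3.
px1_1 = 260, py1_1 = 50, center_x_2 = 165, center_y_2 = 190, radius_2 = 60, px0_3 = 80, py0_3 = 70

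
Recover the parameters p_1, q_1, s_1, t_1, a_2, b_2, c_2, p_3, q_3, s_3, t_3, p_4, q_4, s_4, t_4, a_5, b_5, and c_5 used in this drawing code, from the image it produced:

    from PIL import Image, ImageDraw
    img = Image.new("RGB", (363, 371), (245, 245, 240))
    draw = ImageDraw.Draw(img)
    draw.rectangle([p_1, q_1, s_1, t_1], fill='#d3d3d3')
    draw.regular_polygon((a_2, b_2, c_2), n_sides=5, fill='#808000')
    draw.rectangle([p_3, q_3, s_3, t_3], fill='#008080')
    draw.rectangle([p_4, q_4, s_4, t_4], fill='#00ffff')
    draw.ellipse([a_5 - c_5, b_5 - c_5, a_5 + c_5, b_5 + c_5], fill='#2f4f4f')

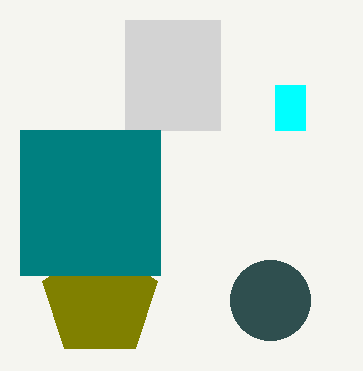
p_1 = 125, q_1 = 20, s_1 = 220, t_1 = 130, a_2 = 100, b_2 = 300, c_2 = 60, p_3 = 20, q_3 = 130, s_3 = 160, t_3 = 275, p_4 = 275, q_4 = 85, s_4 = 305, t_4 = 130, a_5 = 270, b_5 = 300, c_5 = 40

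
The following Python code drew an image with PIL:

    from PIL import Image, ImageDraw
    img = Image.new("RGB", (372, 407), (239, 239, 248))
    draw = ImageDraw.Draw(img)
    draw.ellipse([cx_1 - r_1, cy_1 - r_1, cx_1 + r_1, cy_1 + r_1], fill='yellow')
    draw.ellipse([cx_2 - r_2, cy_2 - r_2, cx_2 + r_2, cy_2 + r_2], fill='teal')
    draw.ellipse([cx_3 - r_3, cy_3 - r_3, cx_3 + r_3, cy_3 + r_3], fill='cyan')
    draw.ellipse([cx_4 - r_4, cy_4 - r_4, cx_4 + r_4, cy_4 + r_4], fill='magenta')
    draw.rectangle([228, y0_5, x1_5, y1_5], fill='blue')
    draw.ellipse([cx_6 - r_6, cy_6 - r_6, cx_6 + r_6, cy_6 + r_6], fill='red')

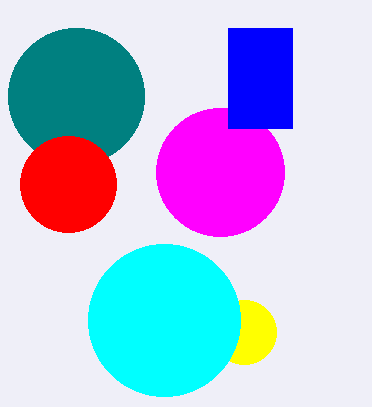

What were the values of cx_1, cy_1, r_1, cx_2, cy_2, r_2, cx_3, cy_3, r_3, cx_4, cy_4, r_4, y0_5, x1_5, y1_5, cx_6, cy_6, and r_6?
cx_1 = 244, cy_1 = 332, r_1 = 32, cx_2 = 76, cy_2 = 96, r_2 = 68, cx_3 = 164, cy_3 = 320, r_3 = 76, cx_4 = 220, cy_4 = 172, r_4 = 64, y0_5 = 28, x1_5 = 292, y1_5 = 128, cx_6 = 68, cy_6 = 184, r_6 = 48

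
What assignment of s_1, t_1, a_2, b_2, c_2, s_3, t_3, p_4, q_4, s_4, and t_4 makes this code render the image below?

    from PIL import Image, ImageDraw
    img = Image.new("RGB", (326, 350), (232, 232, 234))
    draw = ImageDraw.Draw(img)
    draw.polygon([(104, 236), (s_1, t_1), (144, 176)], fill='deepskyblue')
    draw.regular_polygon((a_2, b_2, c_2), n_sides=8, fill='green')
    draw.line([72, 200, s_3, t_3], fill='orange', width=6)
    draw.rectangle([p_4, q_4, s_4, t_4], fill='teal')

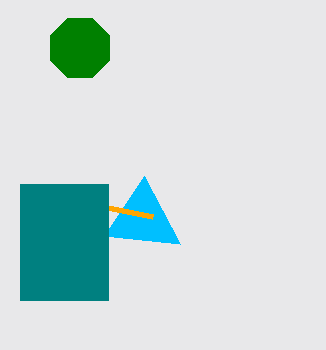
s_1 = 180; t_1 = 244; a_2 = 80; b_2 = 48; c_2 = 32; s_3 = 152; t_3 = 216; p_4 = 20; q_4 = 184; s_4 = 108; t_4 = 300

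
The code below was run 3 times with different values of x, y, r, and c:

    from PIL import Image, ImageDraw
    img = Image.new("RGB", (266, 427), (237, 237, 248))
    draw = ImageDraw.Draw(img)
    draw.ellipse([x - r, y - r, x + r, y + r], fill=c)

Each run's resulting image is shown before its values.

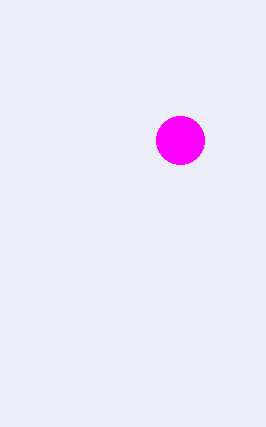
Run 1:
x = 180, y = 140, r = 24, c = 'magenta'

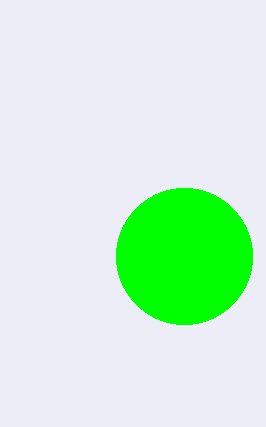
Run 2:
x = 184
y = 256
r = 68
c = 'lime'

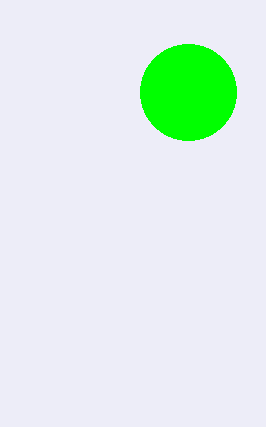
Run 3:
x = 188, y = 92, r = 48, c = 'lime'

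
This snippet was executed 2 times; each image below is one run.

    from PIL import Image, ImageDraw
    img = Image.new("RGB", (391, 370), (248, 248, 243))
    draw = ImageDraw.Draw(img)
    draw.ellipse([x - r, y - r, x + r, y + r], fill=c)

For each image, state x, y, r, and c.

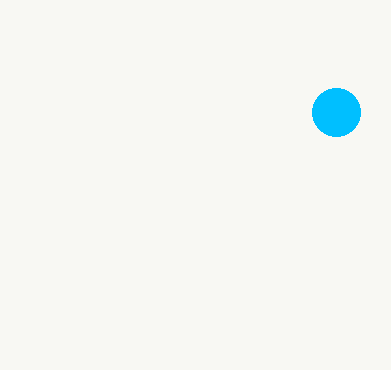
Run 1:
x = 336; y = 112; r = 24; c = 'deepskyblue'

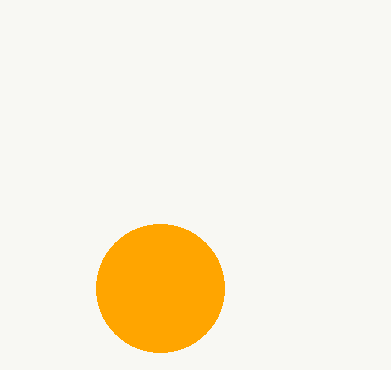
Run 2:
x = 160
y = 288
r = 64
c = 'orange'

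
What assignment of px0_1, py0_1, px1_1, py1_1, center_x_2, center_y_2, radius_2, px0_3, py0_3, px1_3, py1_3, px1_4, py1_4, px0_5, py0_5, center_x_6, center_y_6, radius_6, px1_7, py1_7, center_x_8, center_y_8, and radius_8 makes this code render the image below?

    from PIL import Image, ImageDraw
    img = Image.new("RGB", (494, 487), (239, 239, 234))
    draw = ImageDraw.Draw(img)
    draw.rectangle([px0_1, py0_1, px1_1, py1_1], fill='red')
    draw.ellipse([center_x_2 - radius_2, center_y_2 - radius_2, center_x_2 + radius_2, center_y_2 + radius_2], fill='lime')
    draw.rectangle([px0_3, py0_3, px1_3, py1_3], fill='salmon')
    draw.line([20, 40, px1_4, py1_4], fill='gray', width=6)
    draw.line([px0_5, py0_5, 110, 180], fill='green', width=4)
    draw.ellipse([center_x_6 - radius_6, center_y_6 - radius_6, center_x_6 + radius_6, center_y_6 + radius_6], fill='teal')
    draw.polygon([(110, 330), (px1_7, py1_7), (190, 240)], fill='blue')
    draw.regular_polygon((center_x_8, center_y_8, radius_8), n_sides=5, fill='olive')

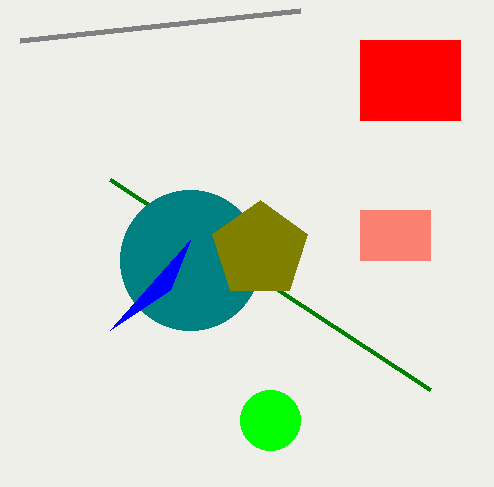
px0_1 = 360
py0_1 = 40
px1_1 = 460
py1_1 = 120
center_x_2 = 270
center_y_2 = 420
radius_2 = 30
px0_3 = 360
py0_3 = 210
px1_3 = 430
py1_3 = 260
px1_4 = 300
py1_4 = 10
px0_5 = 430
py0_5 = 390
center_x_6 = 190
center_y_6 = 260
radius_6 = 70
px1_7 = 170
py1_7 = 290
center_x_8 = 260
center_y_8 = 250
radius_8 = 50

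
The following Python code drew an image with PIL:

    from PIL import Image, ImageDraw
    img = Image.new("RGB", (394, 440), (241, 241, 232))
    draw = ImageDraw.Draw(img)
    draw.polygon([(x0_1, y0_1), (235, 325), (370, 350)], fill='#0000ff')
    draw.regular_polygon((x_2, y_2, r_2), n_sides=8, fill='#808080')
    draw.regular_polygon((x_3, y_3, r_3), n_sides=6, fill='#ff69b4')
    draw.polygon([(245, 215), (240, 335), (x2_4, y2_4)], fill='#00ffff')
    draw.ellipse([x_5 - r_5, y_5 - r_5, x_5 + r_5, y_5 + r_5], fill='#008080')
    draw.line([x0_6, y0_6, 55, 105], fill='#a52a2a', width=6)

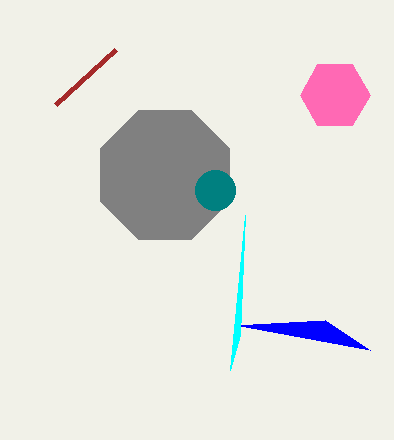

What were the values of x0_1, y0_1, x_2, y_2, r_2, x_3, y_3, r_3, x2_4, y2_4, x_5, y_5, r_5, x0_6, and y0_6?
x0_1 = 325
y0_1 = 320
x_2 = 165
y_2 = 175
r_2 = 70
x_3 = 335
y_3 = 95
r_3 = 35
x2_4 = 230
y2_4 = 370
x_5 = 215
y_5 = 190
r_5 = 20
x0_6 = 115
y0_6 = 50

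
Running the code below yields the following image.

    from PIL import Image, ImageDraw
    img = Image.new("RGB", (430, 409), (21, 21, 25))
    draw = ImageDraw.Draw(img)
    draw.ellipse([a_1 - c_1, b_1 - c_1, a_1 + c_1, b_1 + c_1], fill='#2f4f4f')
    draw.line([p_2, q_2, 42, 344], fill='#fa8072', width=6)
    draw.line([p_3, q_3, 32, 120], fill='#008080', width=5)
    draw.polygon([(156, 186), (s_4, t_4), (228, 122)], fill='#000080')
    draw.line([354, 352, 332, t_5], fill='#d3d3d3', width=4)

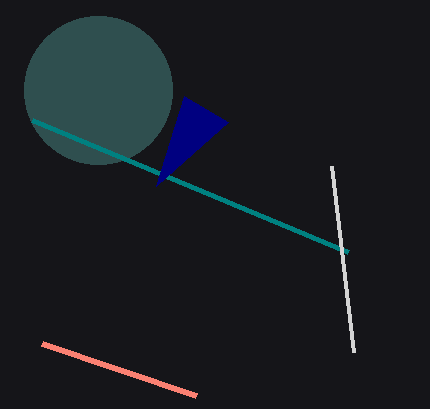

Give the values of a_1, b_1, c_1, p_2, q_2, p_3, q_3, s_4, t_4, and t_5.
a_1 = 98, b_1 = 90, c_1 = 74, p_2 = 196, q_2 = 396, p_3 = 348, q_3 = 252, s_4 = 184, t_4 = 96, t_5 = 166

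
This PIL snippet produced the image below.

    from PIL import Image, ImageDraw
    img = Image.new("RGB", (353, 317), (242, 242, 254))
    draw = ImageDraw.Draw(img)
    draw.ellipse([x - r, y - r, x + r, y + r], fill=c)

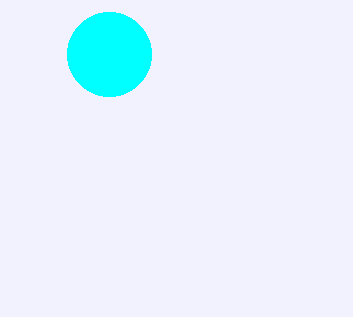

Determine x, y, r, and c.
x = 109, y = 54, r = 42, c = 'cyan'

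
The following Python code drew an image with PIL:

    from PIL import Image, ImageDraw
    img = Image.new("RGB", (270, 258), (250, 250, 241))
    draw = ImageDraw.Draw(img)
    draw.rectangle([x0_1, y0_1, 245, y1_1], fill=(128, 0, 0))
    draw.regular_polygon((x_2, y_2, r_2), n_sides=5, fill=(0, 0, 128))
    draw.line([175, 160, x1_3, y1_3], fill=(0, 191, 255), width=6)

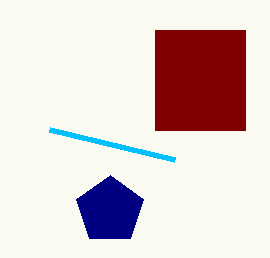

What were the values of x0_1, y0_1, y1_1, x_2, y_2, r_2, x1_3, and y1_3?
x0_1 = 155; y0_1 = 30; y1_1 = 130; x_2 = 110; y_2 = 210; r_2 = 35; x1_3 = 50; y1_3 = 130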